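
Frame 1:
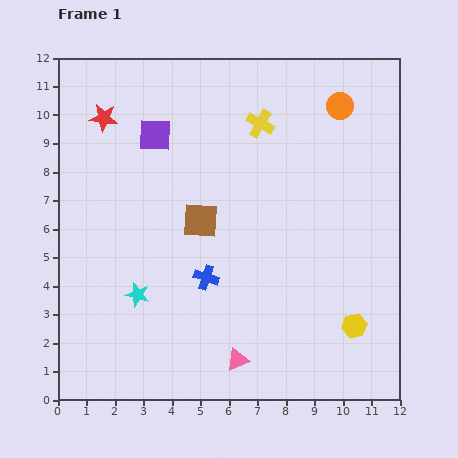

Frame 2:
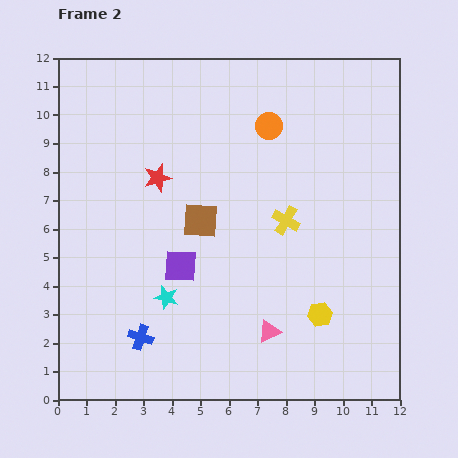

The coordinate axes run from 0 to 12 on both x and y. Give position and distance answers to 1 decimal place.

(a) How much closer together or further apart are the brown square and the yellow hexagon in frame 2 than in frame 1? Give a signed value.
-1.2

Distance in frame 1: 6.5. Distance in frame 2: 5.3.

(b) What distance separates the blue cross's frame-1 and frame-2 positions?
3.1

The blue cross moved from (5.2, 4.3) to (2.9, 2.2), a distance of √(2.3² + 2.1²) ≈ 3.1.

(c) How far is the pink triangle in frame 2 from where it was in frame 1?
1.5

The pink triangle moved from (6.3, 1.4) to (7.4, 2.4), a distance of √(1.1² + 1.0²) ≈ 1.5.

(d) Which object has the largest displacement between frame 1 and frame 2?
the purple square

(moved 4.7; next 3.5)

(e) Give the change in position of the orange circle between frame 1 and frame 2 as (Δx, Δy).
(-2.5, -0.7)

The orange circle was at (9.9, 10.3) in frame 1 and (7.4, 9.6) in frame 2.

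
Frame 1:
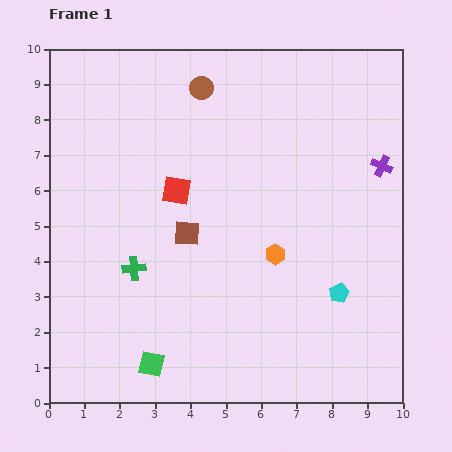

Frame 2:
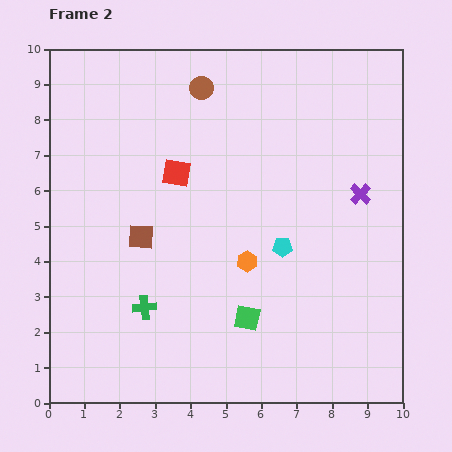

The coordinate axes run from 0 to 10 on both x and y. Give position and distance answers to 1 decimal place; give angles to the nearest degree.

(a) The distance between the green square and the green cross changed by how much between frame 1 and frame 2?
+0.2

Distance in frame 1: 2.7. Distance in frame 2: 2.9.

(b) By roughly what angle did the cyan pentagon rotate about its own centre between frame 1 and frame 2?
24° clockwise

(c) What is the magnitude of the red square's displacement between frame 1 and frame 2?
0.5

The red square moved from (3.6, 6.0) to (3.6, 6.5), a distance of √(0.0² + 0.5²) ≈ 0.5.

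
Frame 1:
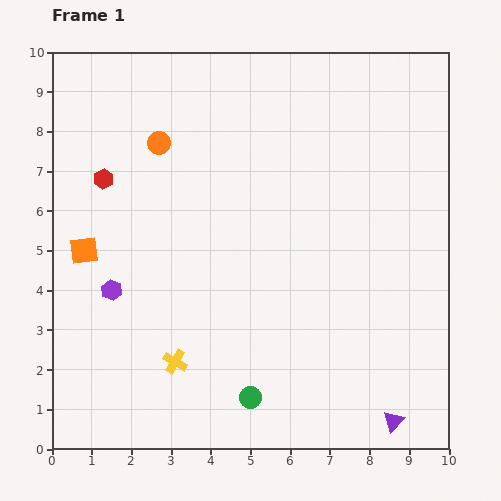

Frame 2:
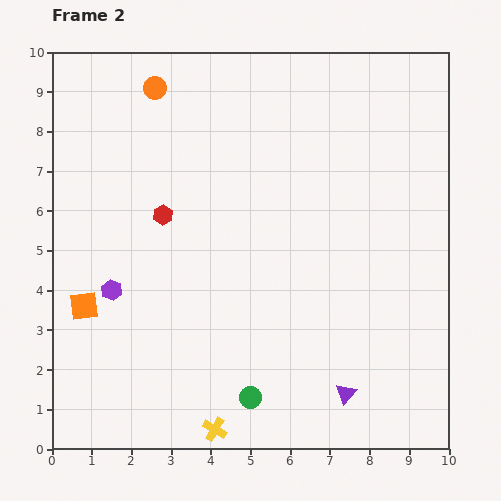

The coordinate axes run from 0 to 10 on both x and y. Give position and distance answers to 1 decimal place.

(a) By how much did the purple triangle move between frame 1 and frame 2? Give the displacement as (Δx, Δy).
(-1.2, 0.7)

The purple triangle was at (8.6, 0.7) in frame 1 and (7.4, 1.4) in frame 2.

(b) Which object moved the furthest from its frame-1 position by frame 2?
the yellow cross

(moved 2.0; next 1.7)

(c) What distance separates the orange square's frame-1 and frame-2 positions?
1.4

The orange square moved from (0.8, 5.0) to (0.8, 3.6), a distance of √(0.0² + 1.4²) ≈ 1.4.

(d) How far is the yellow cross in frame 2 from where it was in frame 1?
2.0

The yellow cross moved from (3.1, 2.2) to (4.1, 0.5), a distance of √(1.0² + 1.7²) ≈ 2.0.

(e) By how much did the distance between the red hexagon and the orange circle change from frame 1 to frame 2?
+1.5

Distance in frame 1: 1.7. Distance in frame 2: 3.2.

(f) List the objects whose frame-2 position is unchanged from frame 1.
the purple hexagon, the green circle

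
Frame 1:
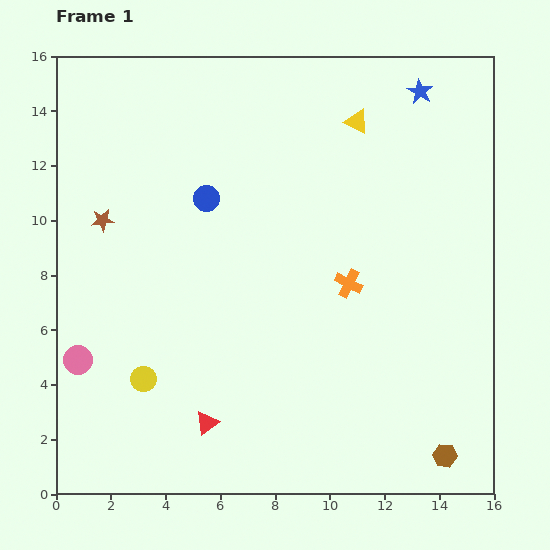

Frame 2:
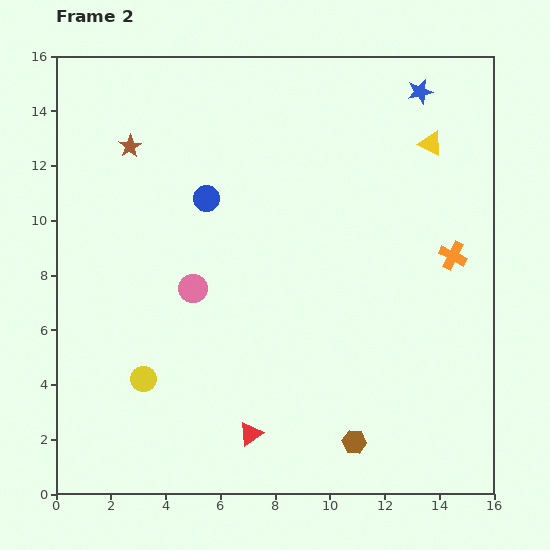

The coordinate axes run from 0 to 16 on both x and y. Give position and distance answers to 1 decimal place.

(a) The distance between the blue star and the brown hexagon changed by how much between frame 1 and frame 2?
-0.3

Distance in frame 1: 13.3. Distance in frame 2: 13.0.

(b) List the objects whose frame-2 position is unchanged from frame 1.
the blue star, the blue circle, the yellow circle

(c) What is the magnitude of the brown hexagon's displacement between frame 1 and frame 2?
3.3

The brown hexagon moved from (14.2, 1.4) to (10.9, 1.9), a distance of √(3.3² + 0.5²) ≈ 3.3.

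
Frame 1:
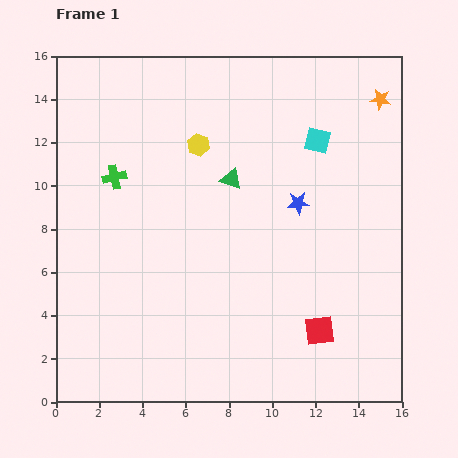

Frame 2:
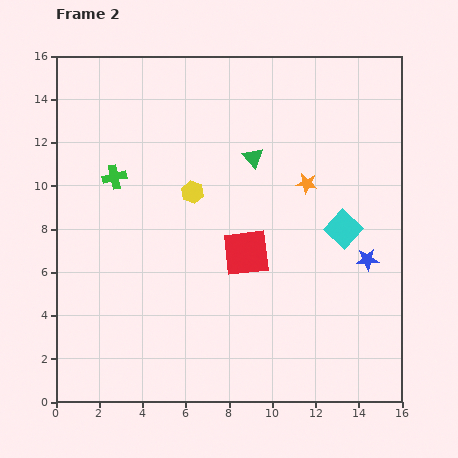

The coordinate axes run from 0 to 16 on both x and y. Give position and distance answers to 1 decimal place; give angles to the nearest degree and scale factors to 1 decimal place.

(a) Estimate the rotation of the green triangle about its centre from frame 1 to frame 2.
30° clockwise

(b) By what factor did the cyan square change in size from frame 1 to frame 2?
1.3×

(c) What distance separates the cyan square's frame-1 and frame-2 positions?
4.3

The cyan square moved from (12.1, 12.1) to (13.3, 8.0), a distance of √(1.2² + 4.1²) ≈ 4.3.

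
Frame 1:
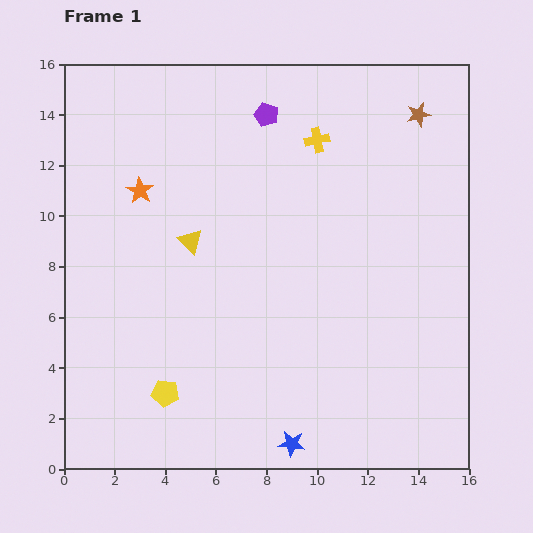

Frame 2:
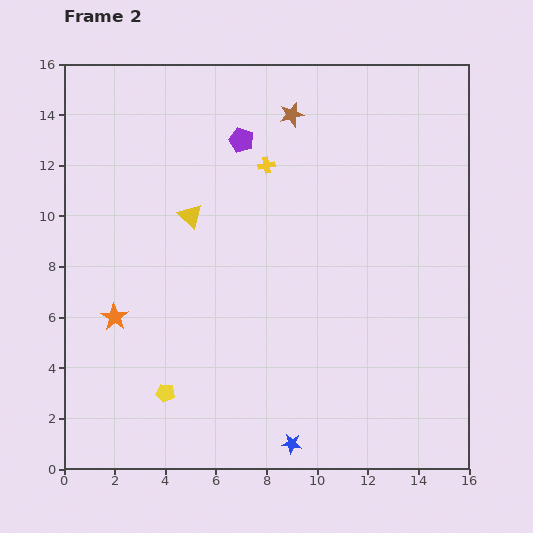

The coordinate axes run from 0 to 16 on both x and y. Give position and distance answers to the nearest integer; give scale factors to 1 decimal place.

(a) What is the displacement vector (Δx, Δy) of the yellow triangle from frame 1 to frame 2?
(0, 1)

The yellow triangle was at (5, 9) in frame 1 and (5, 10) in frame 2.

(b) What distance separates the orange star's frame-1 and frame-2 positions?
5

The orange star moved from (3, 11) to (2, 6), a distance of √(1² + 5²) ≈ 5.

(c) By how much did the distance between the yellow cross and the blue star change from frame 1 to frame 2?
-1

Distance in frame 1: 12. Distance in frame 2: 11.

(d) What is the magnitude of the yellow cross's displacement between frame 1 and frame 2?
2

The yellow cross moved from (10, 13) to (8, 12), a distance of √(2² + 1²) ≈ 2.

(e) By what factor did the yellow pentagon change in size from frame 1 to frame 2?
0.7×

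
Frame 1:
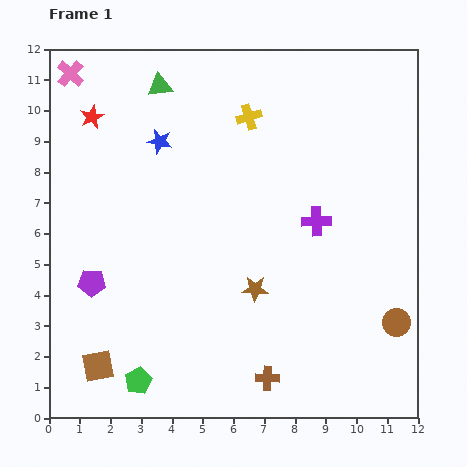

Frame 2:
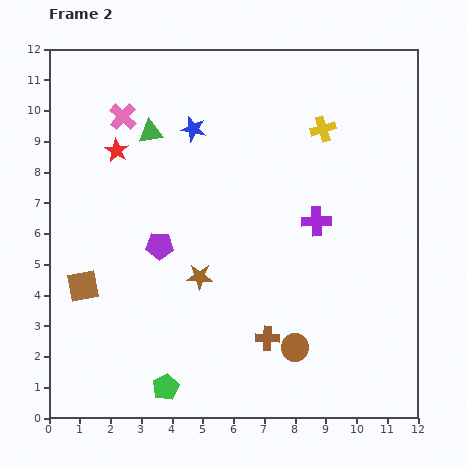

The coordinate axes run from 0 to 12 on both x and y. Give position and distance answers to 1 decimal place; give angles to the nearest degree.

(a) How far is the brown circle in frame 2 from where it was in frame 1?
3.4

The brown circle moved from (11.3, 3.1) to (8.0, 2.3), a distance of √(3.3² + 0.8²) ≈ 3.4.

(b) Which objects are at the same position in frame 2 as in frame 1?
the purple cross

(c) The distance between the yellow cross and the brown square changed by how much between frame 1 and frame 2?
-0.2

Distance in frame 1: 9.5. Distance in frame 2: 9.3.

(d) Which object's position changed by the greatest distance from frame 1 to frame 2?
the brown circle

(moved 3.4; next 2.6)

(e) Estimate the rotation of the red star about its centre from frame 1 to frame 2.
16° counter-clockwise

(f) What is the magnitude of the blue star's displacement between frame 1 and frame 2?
1.2

The blue star moved from (3.6, 9.0) to (4.7, 9.4), a distance of √(1.1² + 0.4²) ≈ 1.2.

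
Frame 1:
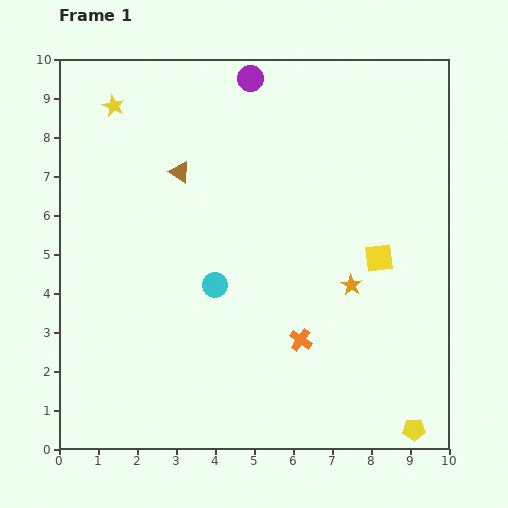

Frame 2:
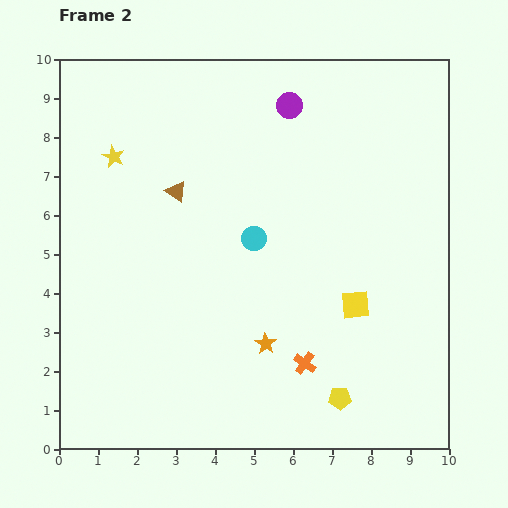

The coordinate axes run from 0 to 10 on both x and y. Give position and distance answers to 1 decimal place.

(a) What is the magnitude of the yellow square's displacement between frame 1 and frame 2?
1.3

The yellow square moved from (8.2, 4.9) to (7.6, 3.7), a distance of √(0.6² + 1.2²) ≈ 1.3.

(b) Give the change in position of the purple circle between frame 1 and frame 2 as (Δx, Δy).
(1.0, -0.7)

The purple circle was at (4.9, 9.5) in frame 1 and (5.9, 8.8) in frame 2.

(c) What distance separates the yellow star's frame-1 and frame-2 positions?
1.3

The yellow star moved from (1.4, 8.8) to (1.4, 7.5), a distance of √(0.0² + 1.3²) ≈ 1.3.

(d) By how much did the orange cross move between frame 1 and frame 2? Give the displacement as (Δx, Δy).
(0.1, -0.6)

The orange cross was at (6.2, 2.8) in frame 1 and (6.3, 2.2) in frame 2.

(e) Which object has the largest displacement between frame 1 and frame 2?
the orange star

(moved 2.7; next 2.1)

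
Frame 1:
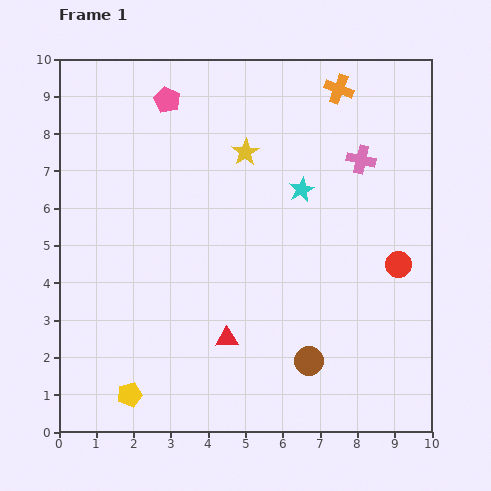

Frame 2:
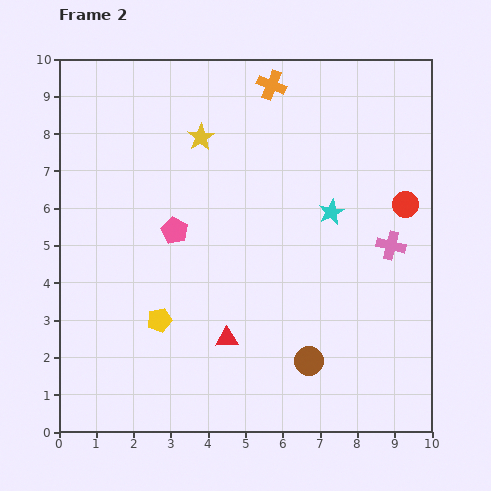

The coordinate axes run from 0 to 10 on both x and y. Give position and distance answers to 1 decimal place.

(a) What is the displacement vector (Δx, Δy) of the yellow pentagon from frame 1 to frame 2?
(0.8, 2.0)

The yellow pentagon was at (1.9, 1.0) in frame 1 and (2.7, 3.0) in frame 2.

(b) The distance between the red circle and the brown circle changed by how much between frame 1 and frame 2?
+1.4

Distance in frame 1: 3.5. Distance in frame 2: 4.9.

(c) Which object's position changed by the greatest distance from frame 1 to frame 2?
the pink pentagon

(moved 3.5; next 2.4)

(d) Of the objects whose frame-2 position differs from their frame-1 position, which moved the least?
the cyan star

(moved 1.0)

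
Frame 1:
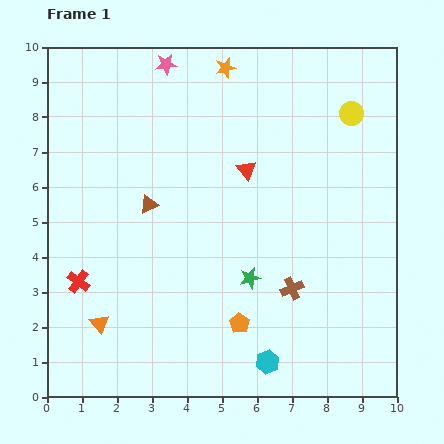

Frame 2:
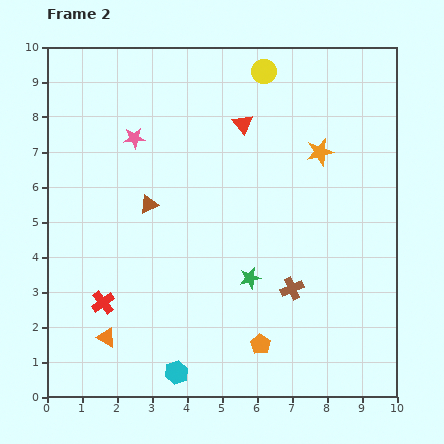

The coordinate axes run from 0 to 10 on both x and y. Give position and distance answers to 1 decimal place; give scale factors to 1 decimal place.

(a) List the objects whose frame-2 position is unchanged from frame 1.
the brown triangle, the brown cross, the green star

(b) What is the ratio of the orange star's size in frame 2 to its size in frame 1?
1.3×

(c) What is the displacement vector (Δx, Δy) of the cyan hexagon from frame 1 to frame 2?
(-2.6, -0.3)

The cyan hexagon was at (6.3, 1.0) in frame 1 and (3.7, 0.7) in frame 2.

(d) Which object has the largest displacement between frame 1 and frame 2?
the orange star

(moved 3.6; next 2.8)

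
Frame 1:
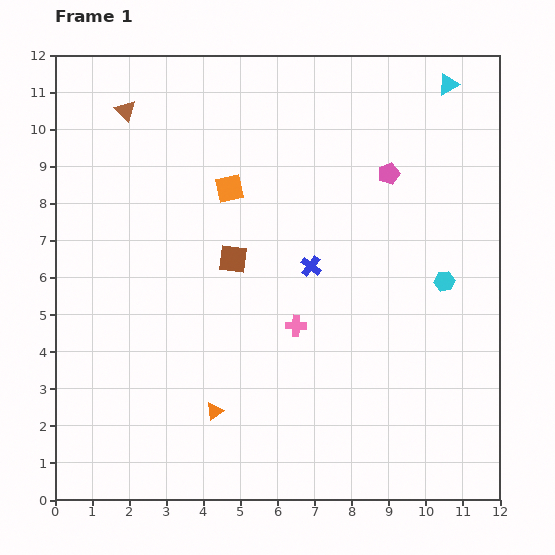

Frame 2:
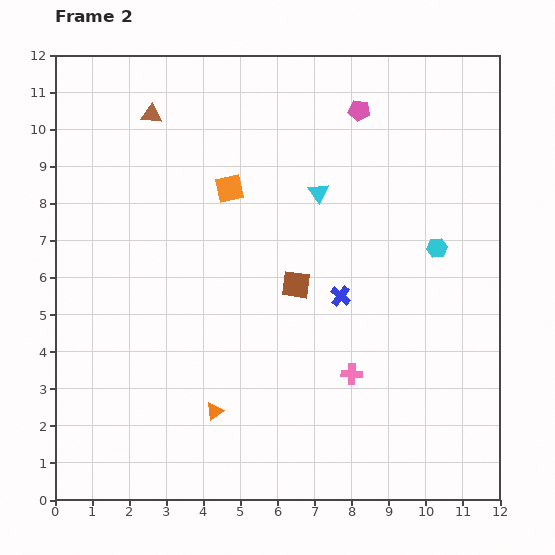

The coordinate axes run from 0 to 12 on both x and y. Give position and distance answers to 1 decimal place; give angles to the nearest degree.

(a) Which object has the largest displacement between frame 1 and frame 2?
the cyan triangle

(moved 4.5; next 2.0)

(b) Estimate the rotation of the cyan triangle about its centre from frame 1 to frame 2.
37° counter-clockwise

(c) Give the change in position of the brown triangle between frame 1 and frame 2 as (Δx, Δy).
(0.7, -0.1)

The brown triangle was at (1.9, 10.5) in frame 1 and (2.6, 10.4) in frame 2.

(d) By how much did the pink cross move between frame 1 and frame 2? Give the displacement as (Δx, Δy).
(1.5, -1.3)

The pink cross was at (6.5, 4.7) in frame 1 and (8.0, 3.4) in frame 2.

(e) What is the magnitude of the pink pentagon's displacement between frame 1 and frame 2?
1.9

The pink pentagon moved from (9.0, 8.8) to (8.2, 10.5), a distance of √(0.8² + 1.7²) ≈ 1.9.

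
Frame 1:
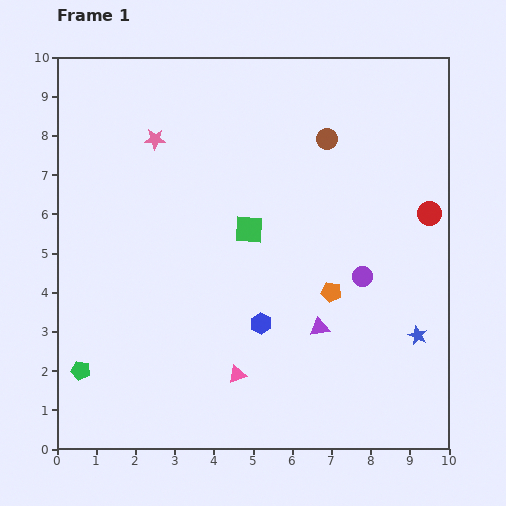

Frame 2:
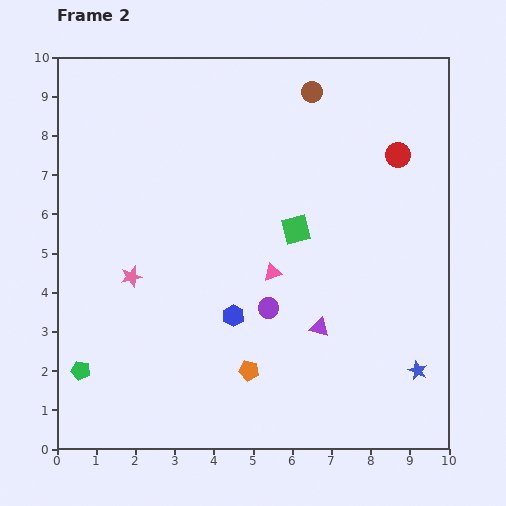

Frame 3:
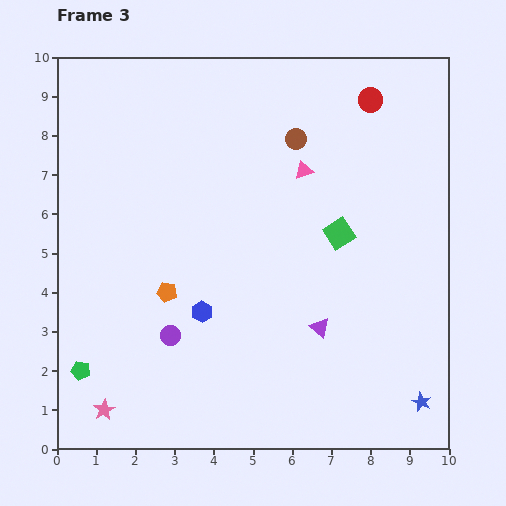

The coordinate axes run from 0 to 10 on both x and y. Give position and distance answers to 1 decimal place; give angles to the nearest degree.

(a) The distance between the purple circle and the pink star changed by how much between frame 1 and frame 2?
-2.8

Distance in frame 1: 6.4. Distance in frame 2: 3.6.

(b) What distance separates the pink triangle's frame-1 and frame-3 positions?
5.5

The pink triangle moved from (4.6, 1.9) to (6.3, 7.1), a distance of √(1.7² + 5.2²) ≈ 5.5.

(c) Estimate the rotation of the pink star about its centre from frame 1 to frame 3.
30° counter-clockwise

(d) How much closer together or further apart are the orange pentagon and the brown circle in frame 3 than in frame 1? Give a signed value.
+1.2

Distance in frame 1: 3.9. Distance in frame 3: 5.1.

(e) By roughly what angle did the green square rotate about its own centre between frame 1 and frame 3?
36° counter-clockwise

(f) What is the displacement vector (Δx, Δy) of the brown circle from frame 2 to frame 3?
(-0.4, -1.2)

The brown circle was at (6.5, 9.1) in frame 2 and (6.1, 7.9) in frame 3.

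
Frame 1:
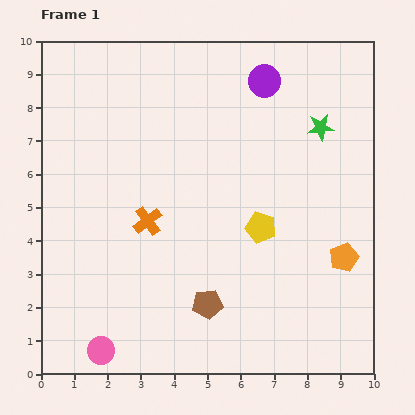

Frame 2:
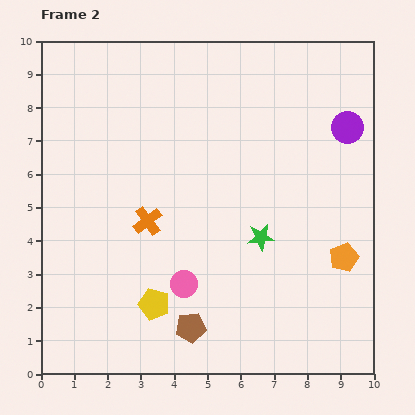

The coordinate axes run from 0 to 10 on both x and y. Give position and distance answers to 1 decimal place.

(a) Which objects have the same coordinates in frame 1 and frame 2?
the orange cross, the orange pentagon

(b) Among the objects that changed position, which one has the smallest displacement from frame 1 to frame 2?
the brown pentagon

(moved 0.9)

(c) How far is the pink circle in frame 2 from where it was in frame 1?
3.2

The pink circle moved from (1.8, 0.7) to (4.3, 2.7), a distance of √(2.5² + 2.0²) ≈ 3.2.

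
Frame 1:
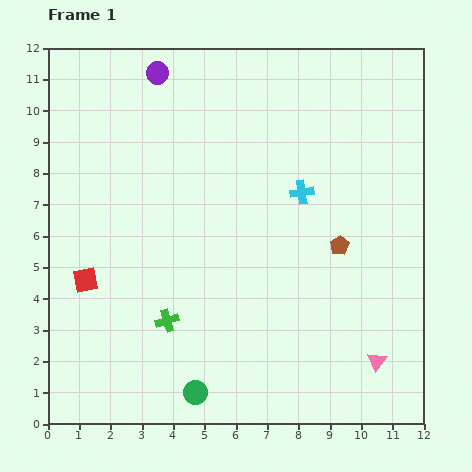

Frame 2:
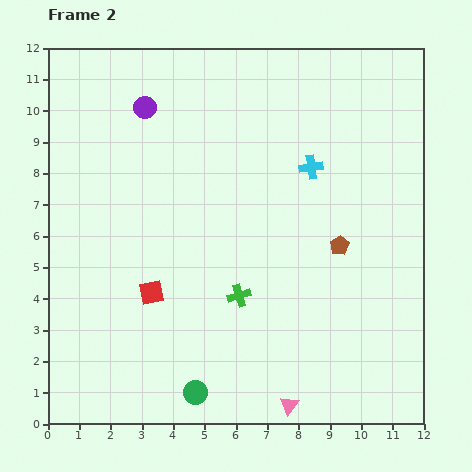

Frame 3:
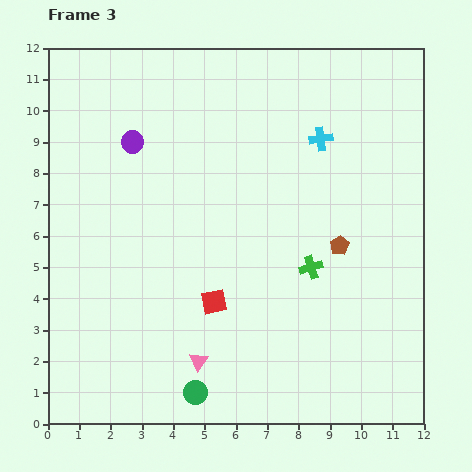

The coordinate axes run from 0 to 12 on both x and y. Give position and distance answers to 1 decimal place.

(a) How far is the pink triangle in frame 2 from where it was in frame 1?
3.1

The pink triangle moved from (10.5, 2.0) to (7.7, 0.6), a distance of √(2.8² + 1.4²) ≈ 3.1.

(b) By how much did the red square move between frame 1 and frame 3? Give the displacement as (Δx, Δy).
(4.1, -0.7)

The red square was at (1.2, 4.6) in frame 1 and (5.3, 3.9) in frame 3.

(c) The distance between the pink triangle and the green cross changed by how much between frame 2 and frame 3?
+0.9

Distance in frame 2: 3.8. Distance in frame 3: 4.7.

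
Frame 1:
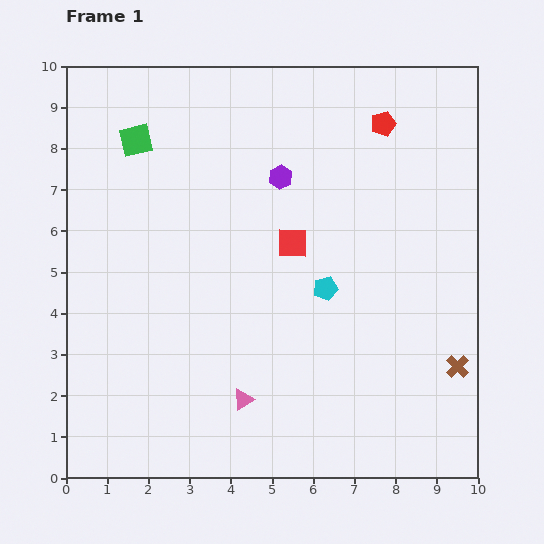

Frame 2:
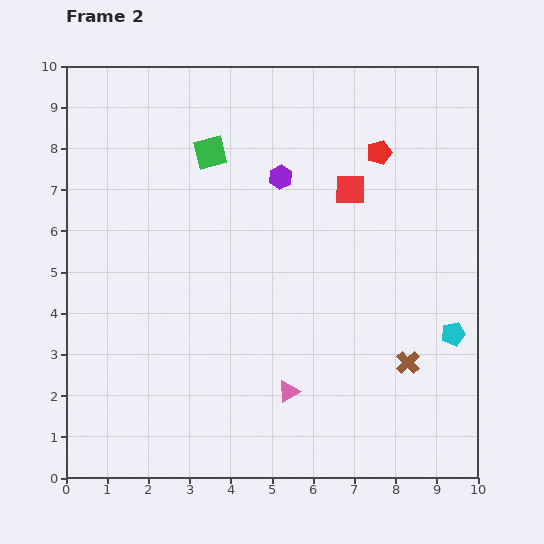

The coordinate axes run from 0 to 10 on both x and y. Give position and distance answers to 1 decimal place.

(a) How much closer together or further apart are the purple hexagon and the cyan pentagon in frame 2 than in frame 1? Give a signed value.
+2.8

Distance in frame 1: 2.9. Distance in frame 2: 5.7.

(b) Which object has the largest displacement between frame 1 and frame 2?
the cyan pentagon

(moved 3.3; next 1.9)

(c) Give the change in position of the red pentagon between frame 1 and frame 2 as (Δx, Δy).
(-0.1, -0.7)

The red pentagon was at (7.7, 8.6) in frame 1 and (7.6, 7.9) in frame 2.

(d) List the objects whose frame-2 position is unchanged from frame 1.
the purple hexagon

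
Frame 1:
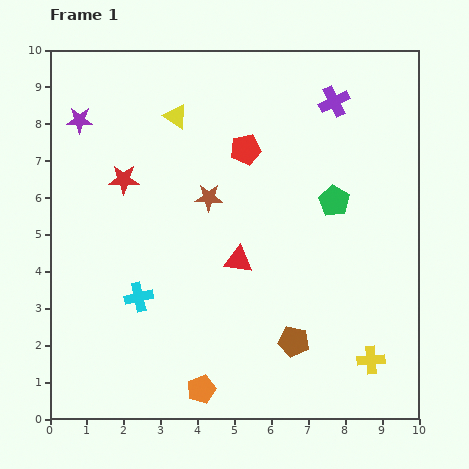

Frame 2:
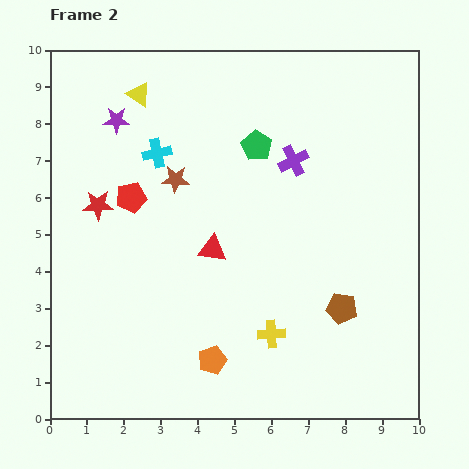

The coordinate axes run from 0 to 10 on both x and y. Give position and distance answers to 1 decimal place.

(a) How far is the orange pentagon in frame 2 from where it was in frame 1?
0.9

The orange pentagon moved from (4.1, 0.8) to (4.4, 1.6), a distance of √(0.3² + 0.8²) ≈ 0.9.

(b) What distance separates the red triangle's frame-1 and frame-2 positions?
0.8

The red triangle moved from (5.1, 4.3) to (4.4, 4.6), a distance of √(0.7² + 0.3²) ≈ 0.8.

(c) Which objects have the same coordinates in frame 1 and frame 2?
none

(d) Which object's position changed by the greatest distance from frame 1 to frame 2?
the cyan cross

(moved 3.9; next 3.4)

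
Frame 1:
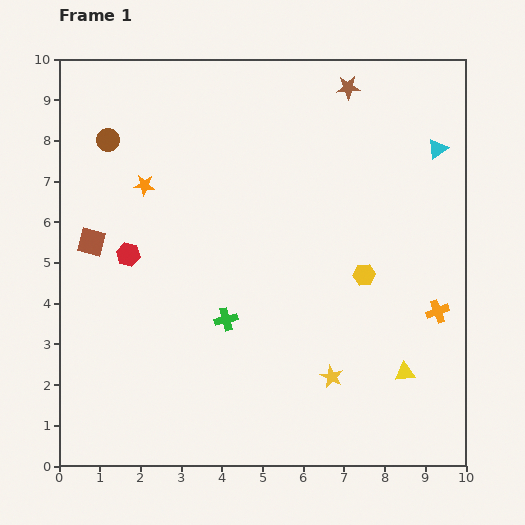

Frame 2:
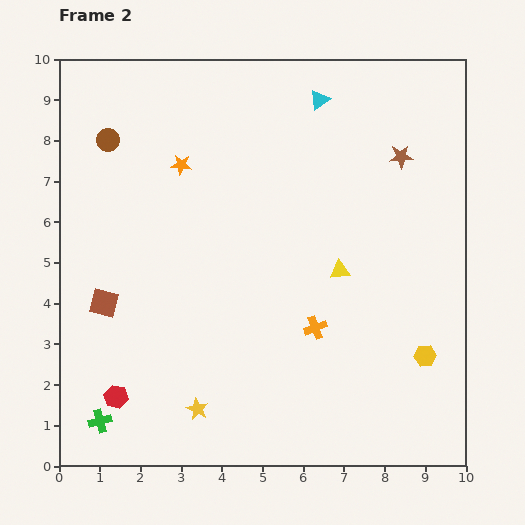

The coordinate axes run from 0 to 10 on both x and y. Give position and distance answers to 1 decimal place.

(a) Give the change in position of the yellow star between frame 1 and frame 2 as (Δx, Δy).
(-3.3, -0.8)

The yellow star was at (6.7, 2.2) in frame 1 and (3.4, 1.4) in frame 2.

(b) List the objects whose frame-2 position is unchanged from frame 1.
the brown circle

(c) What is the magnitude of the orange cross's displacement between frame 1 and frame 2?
3.0

The orange cross moved from (9.3, 3.8) to (6.3, 3.4), a distance of √(3.0² + 0.4²) ≈ 3.0.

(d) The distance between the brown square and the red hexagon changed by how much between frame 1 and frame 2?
+1.4

Distance in frame 1: 0.9. Distance in frame 2: 2.3.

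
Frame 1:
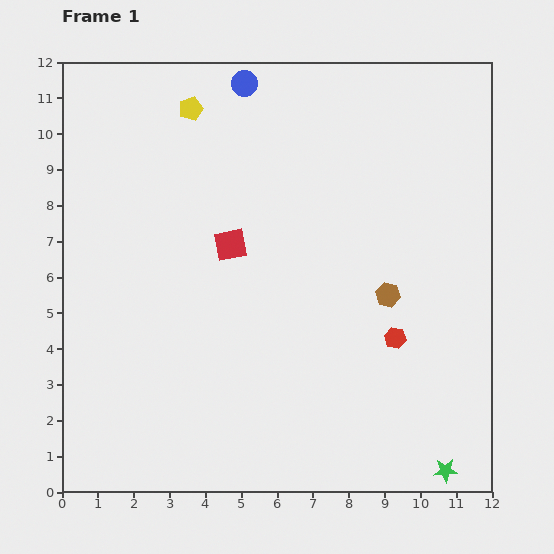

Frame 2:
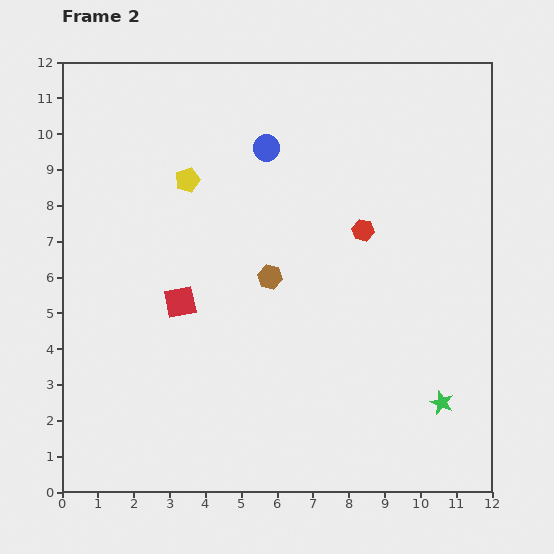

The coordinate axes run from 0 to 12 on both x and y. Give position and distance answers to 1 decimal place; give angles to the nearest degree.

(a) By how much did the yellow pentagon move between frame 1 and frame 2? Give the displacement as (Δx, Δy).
(-0.1, -2.0)

The yellow pentagon was at (3.6, 10.7) in frame 1 and (3.5, 8.7) in frame 2.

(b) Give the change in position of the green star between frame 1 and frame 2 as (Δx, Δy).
(-0.1, 1.9)

The green star was at (10.7, 0.6) in frame 1 and (10.6, 2.5) in frame 2.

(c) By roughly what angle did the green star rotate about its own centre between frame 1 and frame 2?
26° clockwise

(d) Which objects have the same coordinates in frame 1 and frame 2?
none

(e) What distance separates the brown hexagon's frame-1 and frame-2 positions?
3.3

The brown hexagon moved from (9.1, 5.5) to (5.8, 6.0), a distance of √(3.3² + 0.5²) ≈ 3.3.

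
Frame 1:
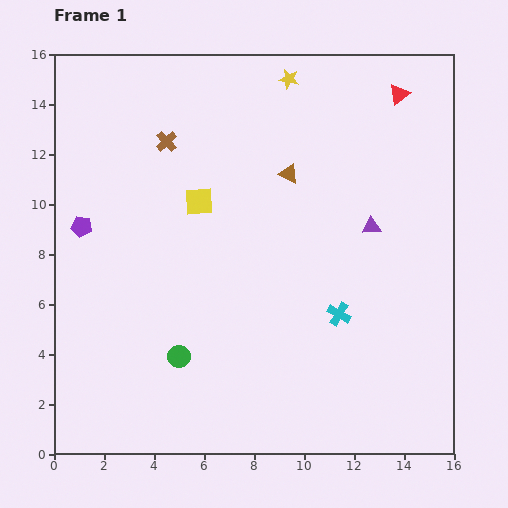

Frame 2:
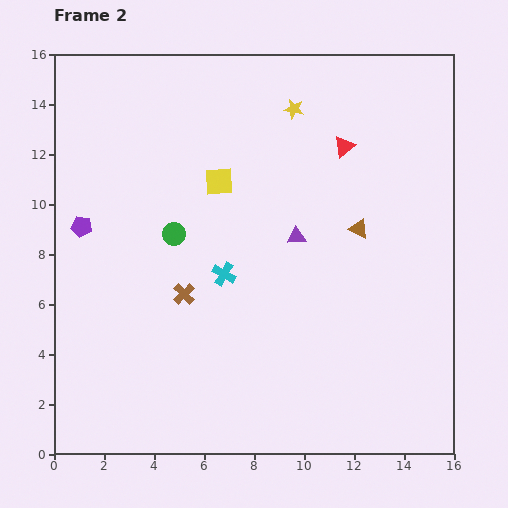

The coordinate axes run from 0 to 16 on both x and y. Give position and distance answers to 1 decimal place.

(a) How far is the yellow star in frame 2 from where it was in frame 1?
1.2

The yellow star moved from (9.4, 15.0) to (9.6, 13.8), a distance of √(0.2² + 1.2²) ≈ 1.2.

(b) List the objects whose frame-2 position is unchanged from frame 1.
the purple pentagon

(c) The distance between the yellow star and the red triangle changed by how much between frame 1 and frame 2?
-1.9

Distance in frame 1: 4.4. Distance in frame 2: 2.5.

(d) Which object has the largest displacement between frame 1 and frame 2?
the brown cross

(moved 6.1; next 4.9)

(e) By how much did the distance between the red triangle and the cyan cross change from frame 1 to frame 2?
-2.1

Distance in frame 1: 9.1. Distance in frame 2: 7.0.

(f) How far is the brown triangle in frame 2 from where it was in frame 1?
3.6

The brown triangle moved from (9.4, 11.2) to (12.2, 9.0), a distance of √(2.8² + 2.2²) ≈ 3.6.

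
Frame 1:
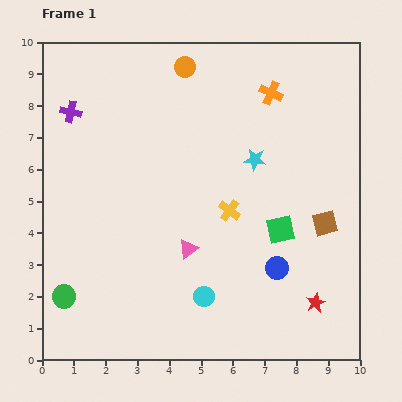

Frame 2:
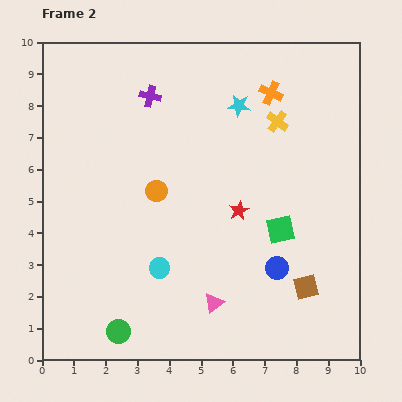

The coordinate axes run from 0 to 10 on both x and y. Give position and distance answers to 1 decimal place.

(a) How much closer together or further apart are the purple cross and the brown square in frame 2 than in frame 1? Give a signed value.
-1.0

Distance in frame 1: 8.7. Distance in frame 2: 7.7.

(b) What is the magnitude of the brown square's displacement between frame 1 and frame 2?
2.1

The brown square moved from (8.9, 4.3) to (8.3, 2.3), a distance of √(0.6² + 2.0²) ≈ 2.1.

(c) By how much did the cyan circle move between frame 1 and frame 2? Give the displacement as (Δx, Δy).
(-1.4, 0.9)

The cyan circle was at (5.1, 2.0) in frame 1 and (3.7, 2.9) in frame 2.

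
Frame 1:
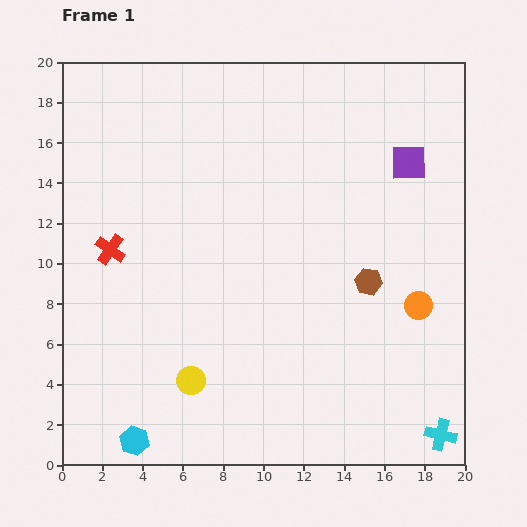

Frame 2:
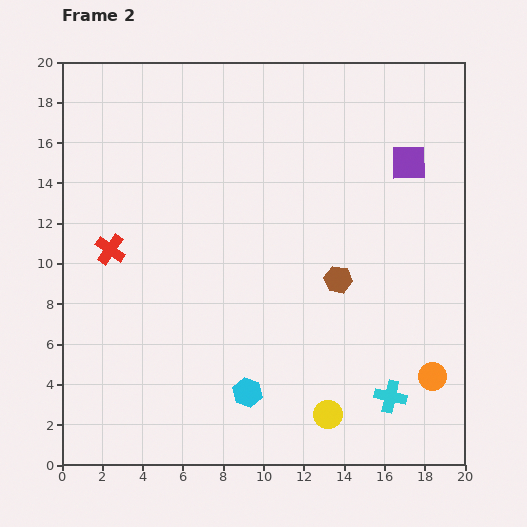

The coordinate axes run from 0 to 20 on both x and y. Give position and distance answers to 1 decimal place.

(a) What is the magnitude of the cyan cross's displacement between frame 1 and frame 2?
3.1

The cyan cross moved from (18.8, 1.5) to (16.3, 3.4), a distance of √(2.5² + 1.9²) ≈ 3.1.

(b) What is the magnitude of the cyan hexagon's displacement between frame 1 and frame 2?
6.1

The cyan hexagon moved from (3.6, 1.2) to (9.2, 3.6), a distance of √(5.6² + 2.4²) ≈ 6.1.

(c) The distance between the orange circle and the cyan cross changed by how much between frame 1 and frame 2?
-4.2

Distance in frame 1: 6.5. Distance in frame 2: 2.3.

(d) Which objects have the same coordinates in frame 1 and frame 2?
the purple square, the red cross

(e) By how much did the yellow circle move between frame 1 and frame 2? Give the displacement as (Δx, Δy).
(6.8, -1.7)

The yellow circle was at (6.4, 4.2) in frame 1 and (13.2, 2.5) in frame 2.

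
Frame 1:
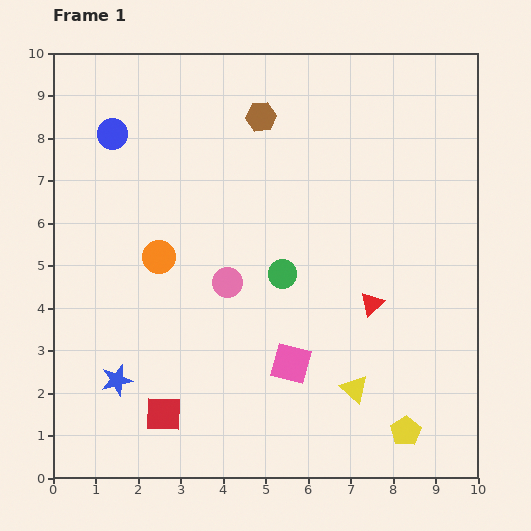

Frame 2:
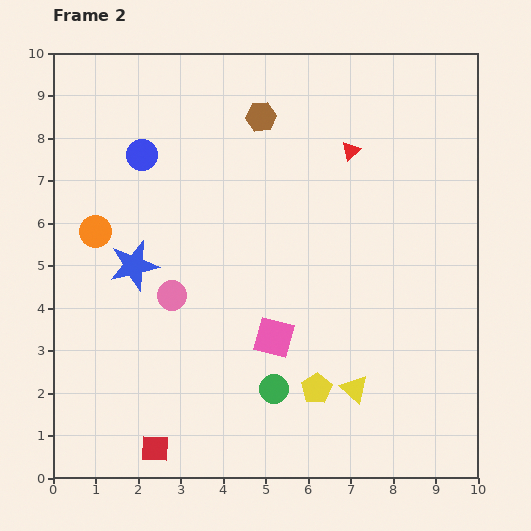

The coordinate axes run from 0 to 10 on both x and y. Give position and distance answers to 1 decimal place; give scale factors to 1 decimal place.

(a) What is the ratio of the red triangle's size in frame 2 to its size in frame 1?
0.8×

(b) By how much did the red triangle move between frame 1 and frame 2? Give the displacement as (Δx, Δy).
(-0.5, 3.6)

The red triangle was at (7.5, 4.1) in frame 1 and (7.0, 7.7) in frame 2.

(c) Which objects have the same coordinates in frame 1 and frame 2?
the brown hexagon, the yellow triangle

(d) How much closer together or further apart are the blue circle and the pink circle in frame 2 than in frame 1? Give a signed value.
-1.0

Distance in frame 1: 4.4. Distance in frame 2: 3.4.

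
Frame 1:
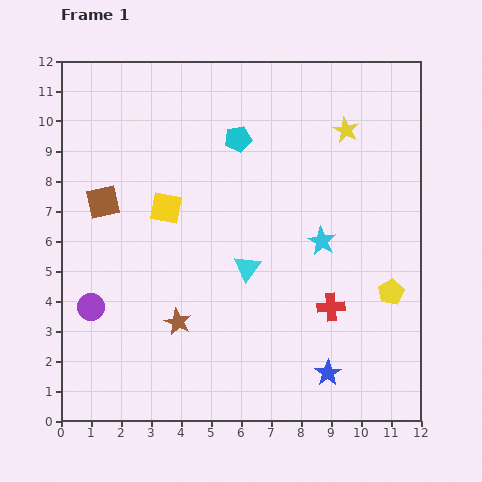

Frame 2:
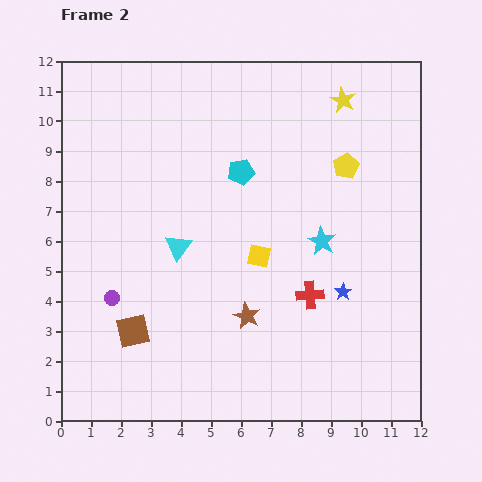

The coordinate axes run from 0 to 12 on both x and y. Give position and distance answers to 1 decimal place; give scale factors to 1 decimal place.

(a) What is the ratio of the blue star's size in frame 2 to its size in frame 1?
0.7×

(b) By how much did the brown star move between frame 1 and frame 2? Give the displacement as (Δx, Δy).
(2.3, 0.2)

The brown star was at (3.9, 3.3) in frame 1 and (6.2, 3.5) in frame 2.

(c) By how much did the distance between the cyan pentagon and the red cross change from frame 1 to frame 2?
-1.7

Distance in frame 1: 6.4. Distance in frame 2: 4.7.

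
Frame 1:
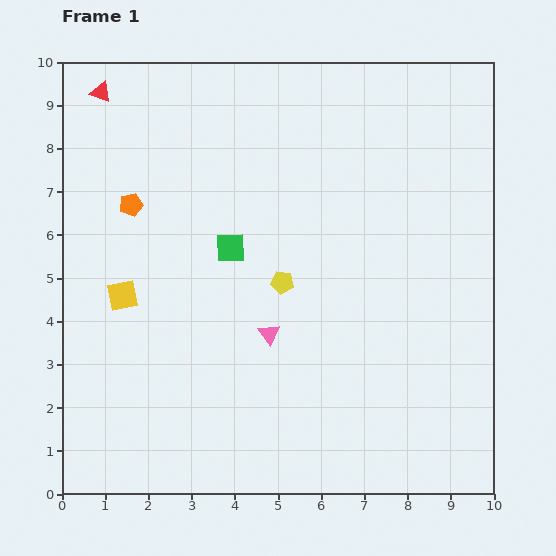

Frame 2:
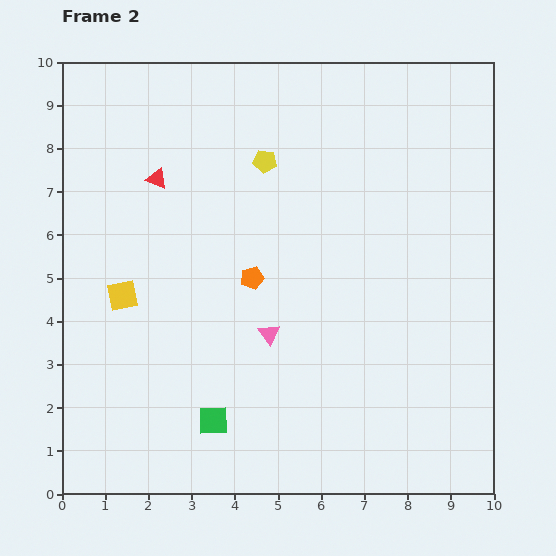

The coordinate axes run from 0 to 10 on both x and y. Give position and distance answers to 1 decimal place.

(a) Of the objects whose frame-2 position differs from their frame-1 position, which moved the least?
the red triangle

(moved 2.4)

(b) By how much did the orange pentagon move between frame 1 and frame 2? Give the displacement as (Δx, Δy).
(2.8, -1.7)

The orange pentagon was at (1.6, 6.7) in frame 1 and (4.4, 5.0) in frame 2.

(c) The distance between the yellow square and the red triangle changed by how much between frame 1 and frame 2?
-1.9

Distance in frame 1: 4.7. Distance in frame 2: 2.8.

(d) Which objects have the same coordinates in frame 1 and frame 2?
the pink triangle, the yellow square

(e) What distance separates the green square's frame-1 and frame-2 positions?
4.0

The green square moved from (3.9, 5.7) to (3.5, 1.7), a distance of √(0.4² + 4.0²) ≈ 4.0.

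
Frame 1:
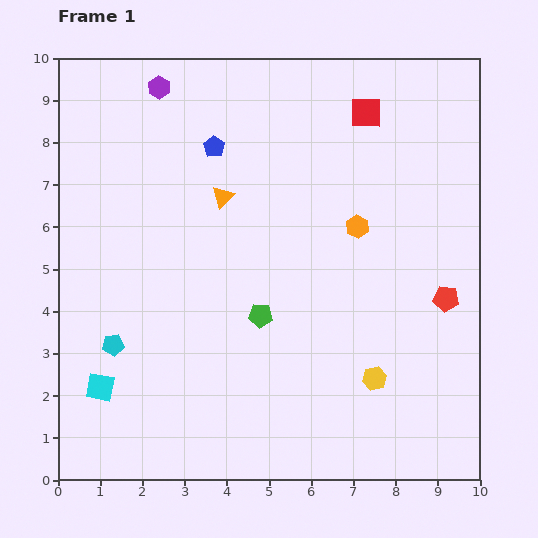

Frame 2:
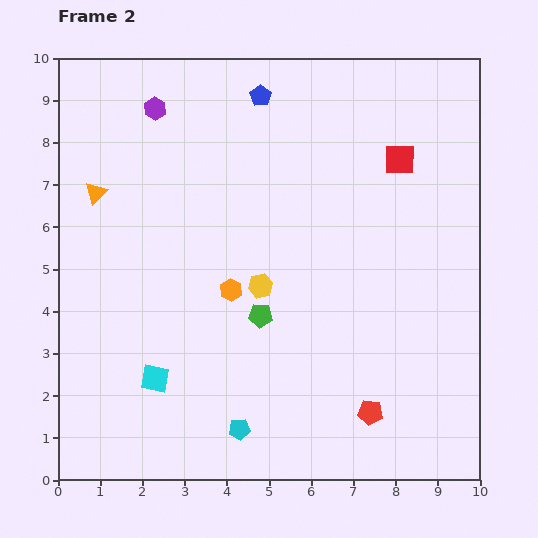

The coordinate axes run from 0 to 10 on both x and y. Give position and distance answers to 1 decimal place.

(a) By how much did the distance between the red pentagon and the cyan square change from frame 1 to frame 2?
-3.3

Distance in frame 1: 8.5. Distance in frame 2: 5.2.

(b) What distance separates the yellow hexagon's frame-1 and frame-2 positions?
3.5

The yellow hexagon moved from (7.5, 2.4) to (4.8, 4.6), a distance of √(2.7² + 2.2²) ≈ 3.5.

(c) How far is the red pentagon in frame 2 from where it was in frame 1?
3.2

The red pentagon moved from (9.2, 4.3) to (7.4, 1.6), a distance of √(1.8² + 2.7²) ≈ 3.2.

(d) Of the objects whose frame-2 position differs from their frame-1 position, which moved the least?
the purple hexagon

(moved 0.5)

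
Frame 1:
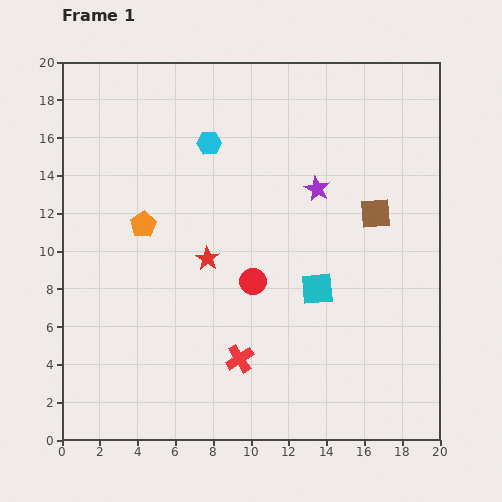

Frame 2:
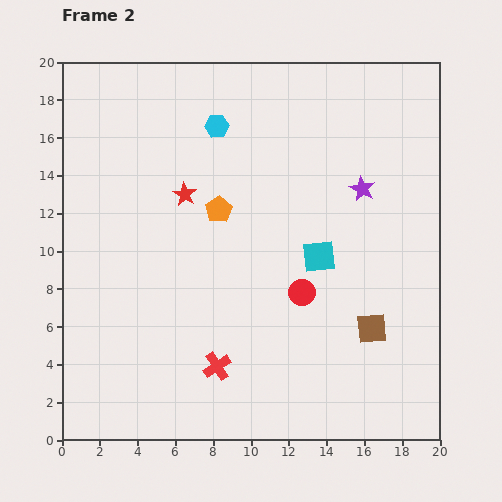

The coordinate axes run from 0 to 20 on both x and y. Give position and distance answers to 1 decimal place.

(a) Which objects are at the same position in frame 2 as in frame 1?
none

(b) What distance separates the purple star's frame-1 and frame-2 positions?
2.4

The purple star moved from (13.5, 13.3) to (15.9, 13.3), a distance of √(2.4² + 0.0²) ≈ 2.4.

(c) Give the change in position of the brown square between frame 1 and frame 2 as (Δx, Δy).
(-0.2, -6.1)

The brown square was at (16.6, 12.0) in frame 1 and (16.4, 5.9) in frame 2.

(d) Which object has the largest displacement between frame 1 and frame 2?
the brown square

(moved 6.1; next 4.1)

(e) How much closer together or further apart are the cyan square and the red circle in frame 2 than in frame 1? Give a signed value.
-1.3

Distance in frame 1: 3.4. Distance in frame 2: 2.1.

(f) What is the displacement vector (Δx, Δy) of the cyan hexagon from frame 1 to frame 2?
(0.4, 0.9)

The cyan hexagon was at (7.8, 15.7) in frame 1 and (8.2, 16.6) in frame 2.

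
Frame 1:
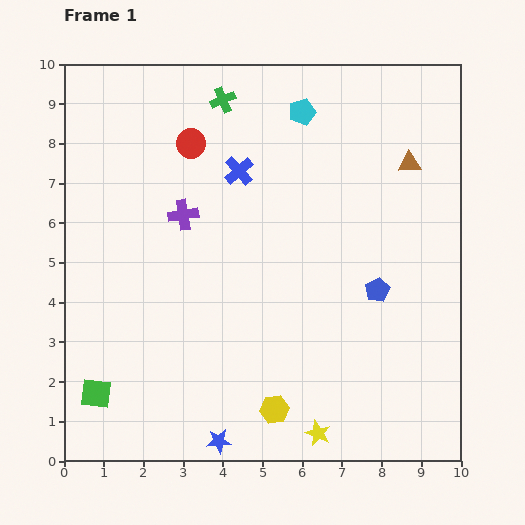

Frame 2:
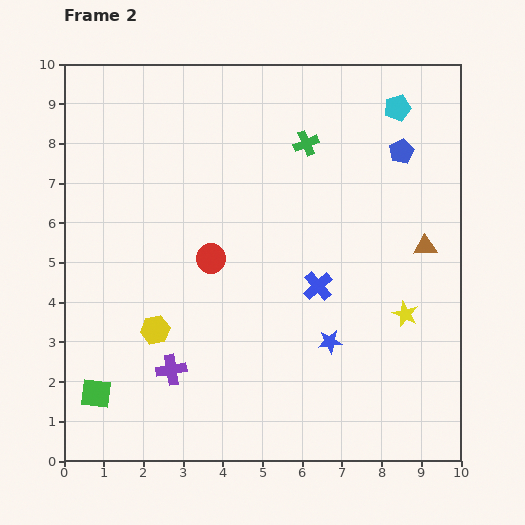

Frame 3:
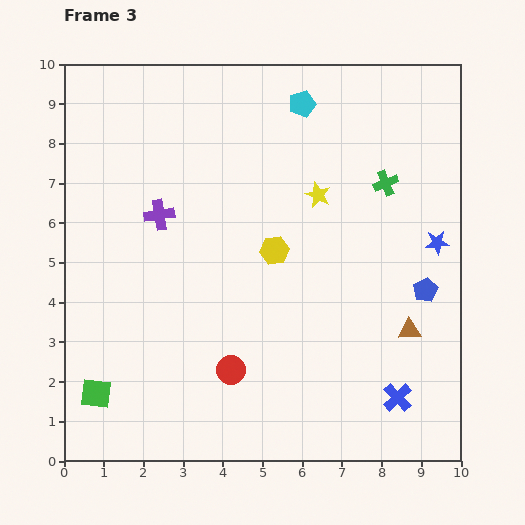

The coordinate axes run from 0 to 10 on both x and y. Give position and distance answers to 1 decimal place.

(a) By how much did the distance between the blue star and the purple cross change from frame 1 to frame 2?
-1.7

Distance in frame 1: 5.8. Distance in frame 2: 4.1.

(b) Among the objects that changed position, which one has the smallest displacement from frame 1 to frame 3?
the cyan pentagon

(moved 0.2)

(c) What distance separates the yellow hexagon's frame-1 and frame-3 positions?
4.0

The yellow hexagon moved from (5.3, 1.3) to (5.3, 5.3), a distance of √(0.0² + 4.0²) ≈ 4.0.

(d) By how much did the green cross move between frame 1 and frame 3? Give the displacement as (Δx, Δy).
(4.1, -2.1)

The green cross was at (4.0, 9.1) in frame 1 and (8.1, 7.0) in frame 3.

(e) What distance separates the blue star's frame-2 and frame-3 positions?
3.7

The blue star moved from (6.7, 3.0) to (9.4, 5.5), a distance of √(2.7² + 2.5²) ≈ 3.7.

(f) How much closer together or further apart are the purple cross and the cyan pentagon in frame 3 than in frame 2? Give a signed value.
-4.1

Distance in frame 2: 8.7. Distance in frame 3: 4.6.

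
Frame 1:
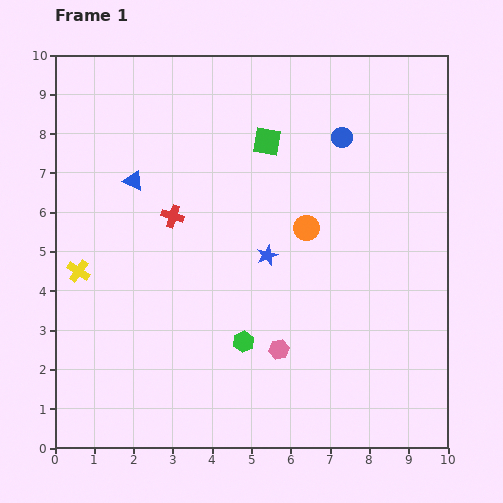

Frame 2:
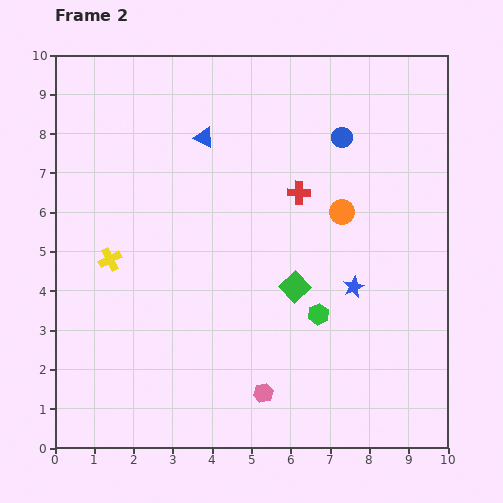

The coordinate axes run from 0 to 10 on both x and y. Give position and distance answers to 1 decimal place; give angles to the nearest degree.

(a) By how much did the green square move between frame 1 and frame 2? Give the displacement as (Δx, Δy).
(0.7, -3.7)

The green square was at (5.4, 7.8) in frame 1 and (6.1, 4.1) in frame 2.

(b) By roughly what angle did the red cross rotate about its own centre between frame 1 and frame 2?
17° counter-clockwise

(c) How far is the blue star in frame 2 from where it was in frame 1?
2.3

The blue star moved from (5.4, 4.9) to (7.6, 4.1), a distance of √(2.2² + 0.8²) ≈ 2.3.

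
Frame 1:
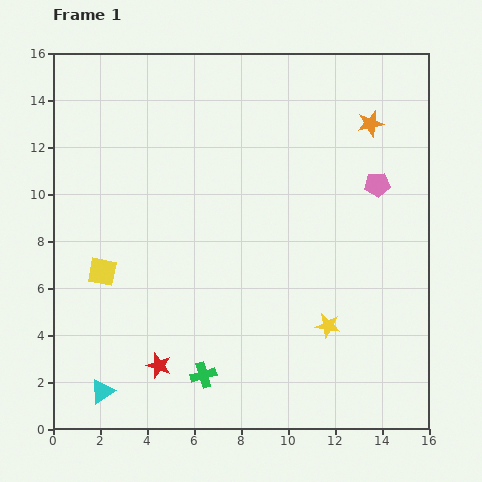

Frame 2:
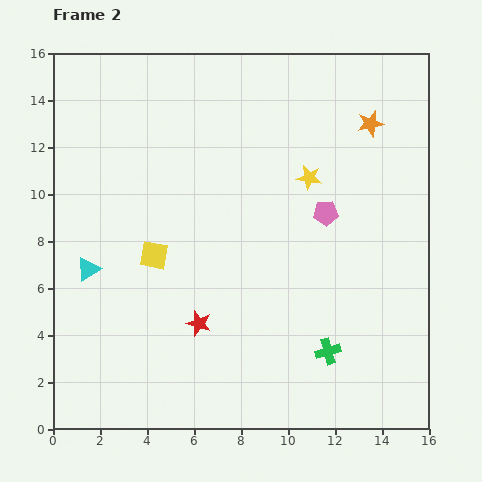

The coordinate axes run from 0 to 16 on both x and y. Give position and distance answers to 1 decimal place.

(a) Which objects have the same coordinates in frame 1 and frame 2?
the orange star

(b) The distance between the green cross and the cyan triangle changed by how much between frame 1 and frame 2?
+6.4

Distance in frame 1: 4.4. Distance in frame 2: 10.8.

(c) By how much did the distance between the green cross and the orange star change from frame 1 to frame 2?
-2.9

Distance in frame 1: 12.8. Distance in frame 2: 9.9.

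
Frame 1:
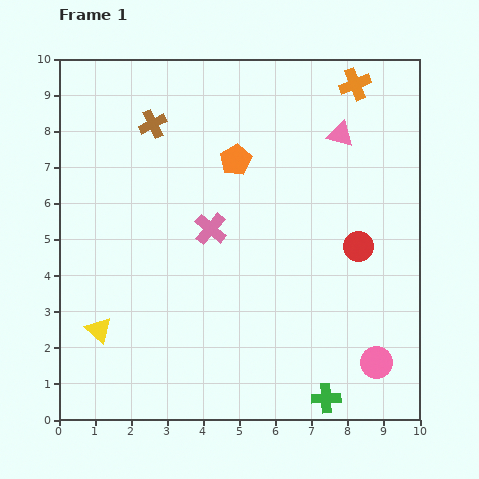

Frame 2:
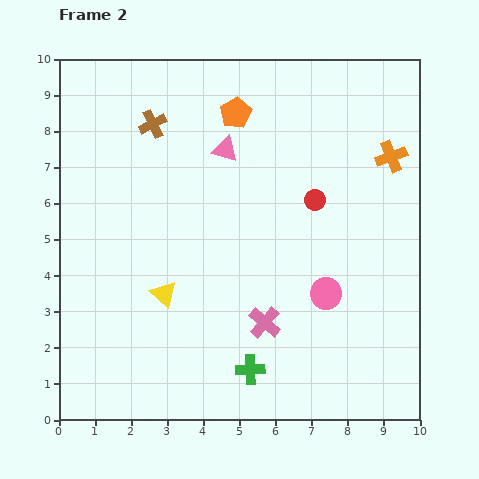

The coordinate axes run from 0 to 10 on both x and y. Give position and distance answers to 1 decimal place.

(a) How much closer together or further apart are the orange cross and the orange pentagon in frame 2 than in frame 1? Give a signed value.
+0.6

Distance in frame 1: 3.9. Distance in frame 2: 4.5.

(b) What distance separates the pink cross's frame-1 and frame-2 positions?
3.0

The pink cross moved from (4.2, 5.3) to (5.7, 2.7), a distance of √(1.5² + 2.6²) ≈ 3.0.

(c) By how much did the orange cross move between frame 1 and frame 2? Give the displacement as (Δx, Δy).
(1.0, -2.0)

The orange cross was at (8.2, 9.3) in frame 1 and (9.2, 7.3) in frame 2.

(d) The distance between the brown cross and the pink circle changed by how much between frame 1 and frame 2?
-2.4

Distance in frame 1: 9.1. Distance in frame 2: 6.7.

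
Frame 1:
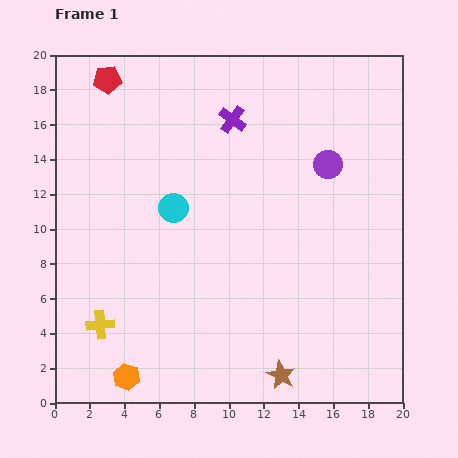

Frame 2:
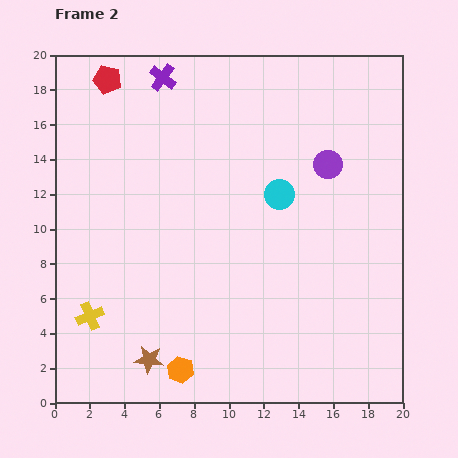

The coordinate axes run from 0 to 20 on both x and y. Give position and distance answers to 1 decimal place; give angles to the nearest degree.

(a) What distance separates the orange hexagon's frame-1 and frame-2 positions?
3.1

The orange hexagon moved from (4.1, 1.5) to (7.2, 1.9), a distance of √(3.1² + 0.4²) ≈ 3.1.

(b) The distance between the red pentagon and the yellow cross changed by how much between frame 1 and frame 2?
-0.5

Distance in frame 1: 14.1. Distance in frame 2: 13.6.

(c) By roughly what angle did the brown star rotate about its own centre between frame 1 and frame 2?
20° counter-clockwise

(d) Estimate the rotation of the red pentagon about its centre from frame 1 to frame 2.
19° clockwise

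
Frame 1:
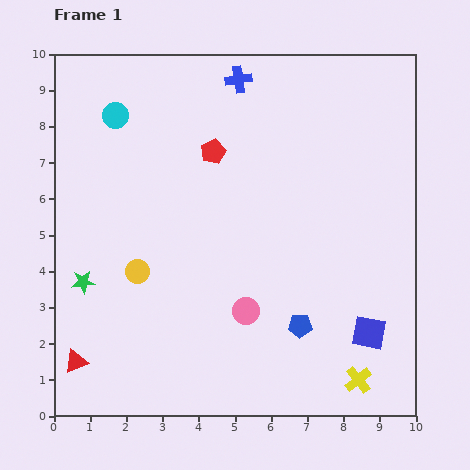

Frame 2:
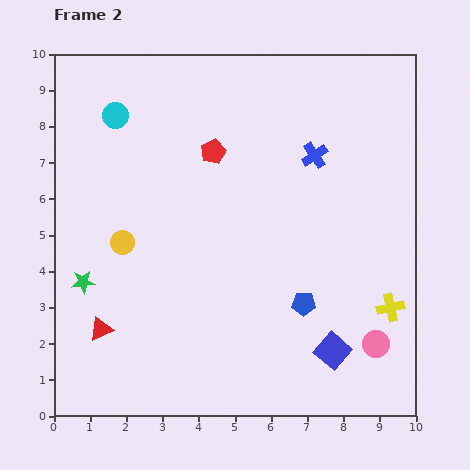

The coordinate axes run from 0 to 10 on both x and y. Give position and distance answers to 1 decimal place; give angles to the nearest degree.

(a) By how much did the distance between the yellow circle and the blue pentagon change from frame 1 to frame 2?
+0.6

Distance in frame 1: 4.7. Distance in frame 2: 5.3.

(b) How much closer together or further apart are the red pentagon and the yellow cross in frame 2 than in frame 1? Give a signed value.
-1.0

Distance in frame 1: 7.5. Distance in frame 2: 6.5.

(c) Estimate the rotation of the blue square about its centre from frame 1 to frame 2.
30° clockwise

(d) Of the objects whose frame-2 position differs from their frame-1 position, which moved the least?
the blue pentagon

(moved 0.6)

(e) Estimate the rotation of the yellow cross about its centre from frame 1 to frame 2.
25° clockwise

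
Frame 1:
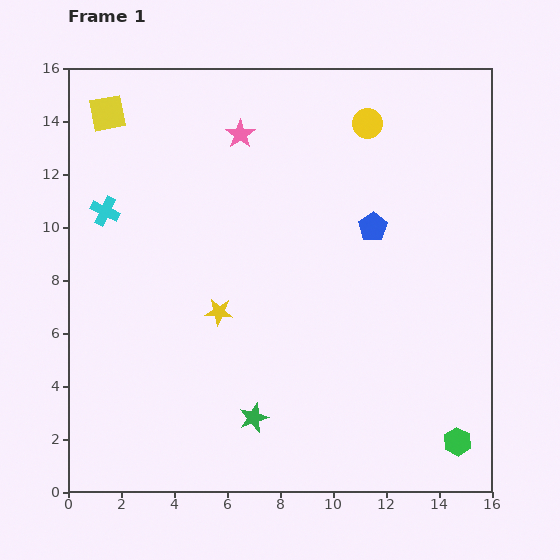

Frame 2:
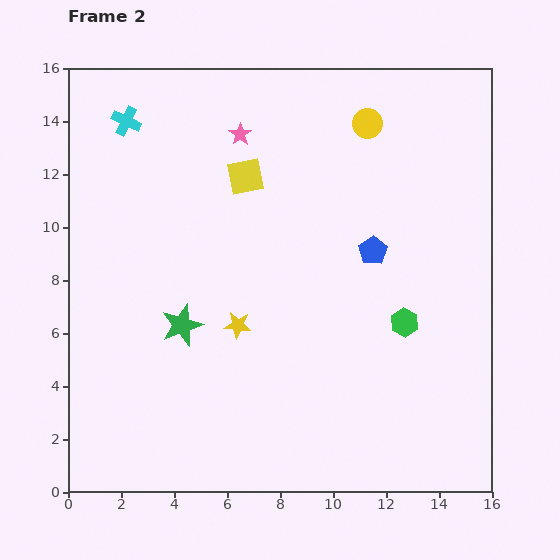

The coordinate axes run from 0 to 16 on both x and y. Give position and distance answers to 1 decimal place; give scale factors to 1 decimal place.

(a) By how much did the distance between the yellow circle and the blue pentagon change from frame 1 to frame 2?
+0.9

Distance in frame 1: 3.9. Distance in frame 2: 4.8.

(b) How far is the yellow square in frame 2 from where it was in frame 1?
5.7

The yellow square moved from (1.5, 14.3) to (6.7, 11.9), a distance of √(5.2² + 2.4²) ≈ 5.7.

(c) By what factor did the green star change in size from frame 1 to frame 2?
1.4×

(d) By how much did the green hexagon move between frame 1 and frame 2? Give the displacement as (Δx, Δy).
(-2.0, 4.5)

The green hexagon was at (14.7, 1.9) in frame 1 and (12.7, 6.4) in frame 2.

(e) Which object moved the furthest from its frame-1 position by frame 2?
the yellow square

(moved 5.7; next 4.9)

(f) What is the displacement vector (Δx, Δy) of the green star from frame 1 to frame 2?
(-2.7, 3.5)

The green star was at (7.0, 2.8) in frame 1 and (4.3, 6.3) in frame 2.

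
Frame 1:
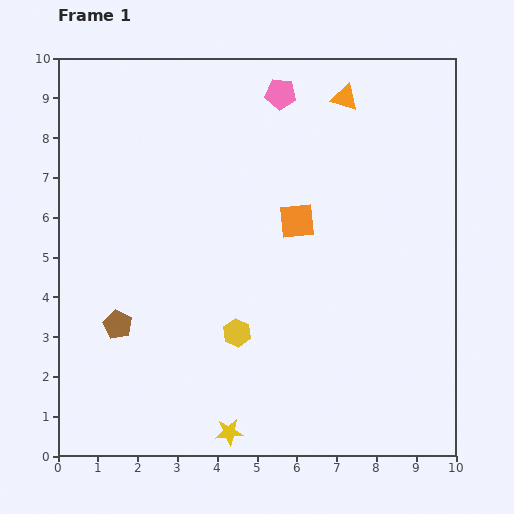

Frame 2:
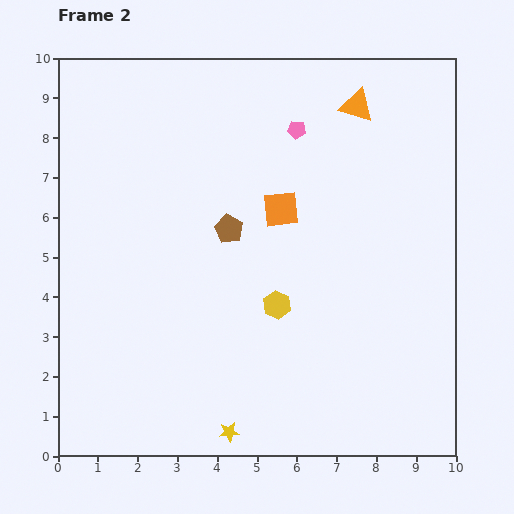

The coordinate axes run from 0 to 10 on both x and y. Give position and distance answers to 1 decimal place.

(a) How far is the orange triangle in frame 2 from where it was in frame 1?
0.4

The orange triangle moved from (7.2, 9.0) to (7.5, 8.8), a distance of √(0.3² + 0.2²) ≈ 0.4.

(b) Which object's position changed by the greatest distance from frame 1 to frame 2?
the brown pentagon

(moved 3.7; next 1.2)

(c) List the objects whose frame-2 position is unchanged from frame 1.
the yellow star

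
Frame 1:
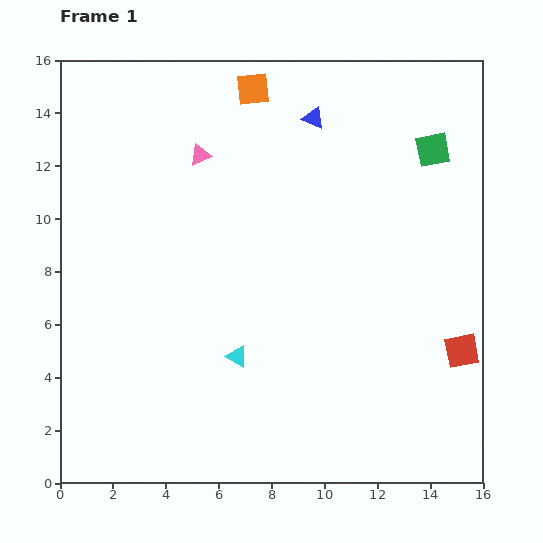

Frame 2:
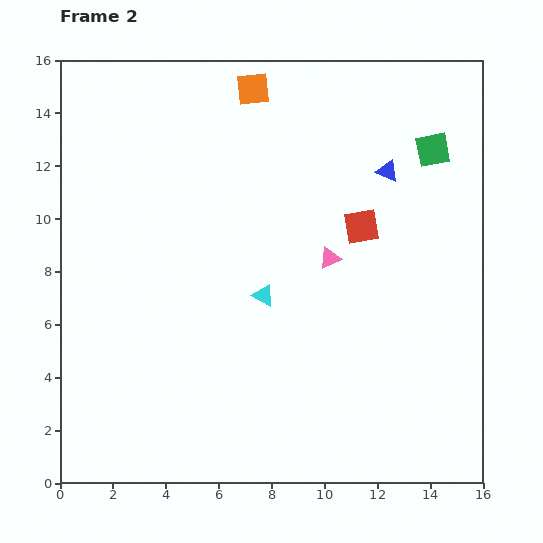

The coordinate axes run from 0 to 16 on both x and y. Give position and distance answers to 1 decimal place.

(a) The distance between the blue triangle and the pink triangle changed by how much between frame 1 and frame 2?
-0.5

Distance in frame 1: 4.5. Distance in frame 2: 4.0.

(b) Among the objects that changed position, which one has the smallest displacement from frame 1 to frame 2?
the cyan triangle

(moved 2.5)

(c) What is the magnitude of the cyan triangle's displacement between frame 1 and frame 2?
2.5

The cyan triangle moved from (6.7, 4.8) to (7.7, 7.1), a distance of √(1.0² + 2.3²) ≈ 2.5.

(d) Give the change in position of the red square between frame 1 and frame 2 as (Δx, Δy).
(-3.8, 4.7)

The red square was at (15.2, 5.0) in frame 1 and (11.4, 9.7) in frame 2.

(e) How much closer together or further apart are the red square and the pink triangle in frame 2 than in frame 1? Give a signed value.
-10.7

Distance in frame 1: 12.4. Distance in frame 2: 1.7.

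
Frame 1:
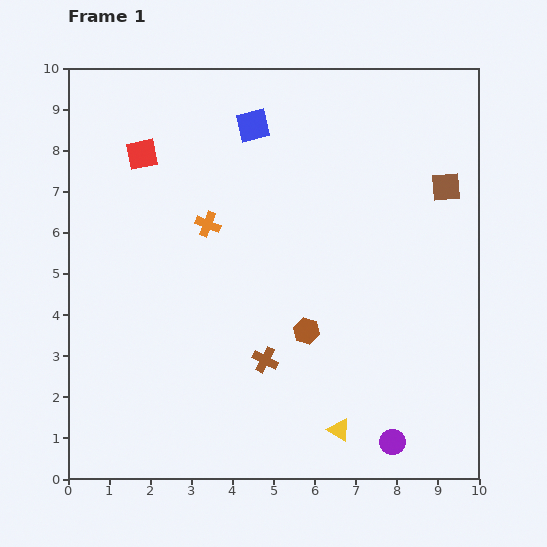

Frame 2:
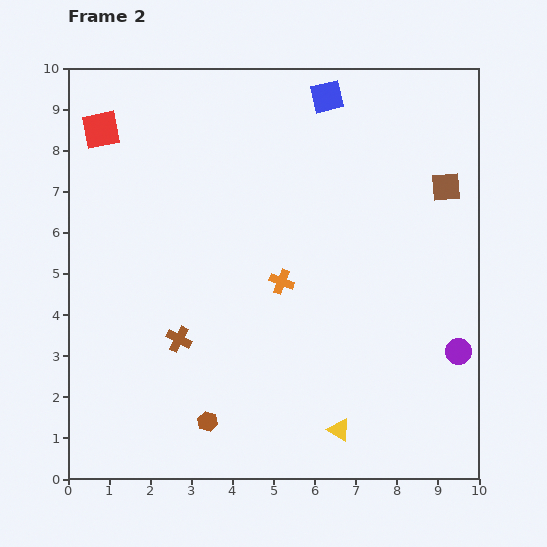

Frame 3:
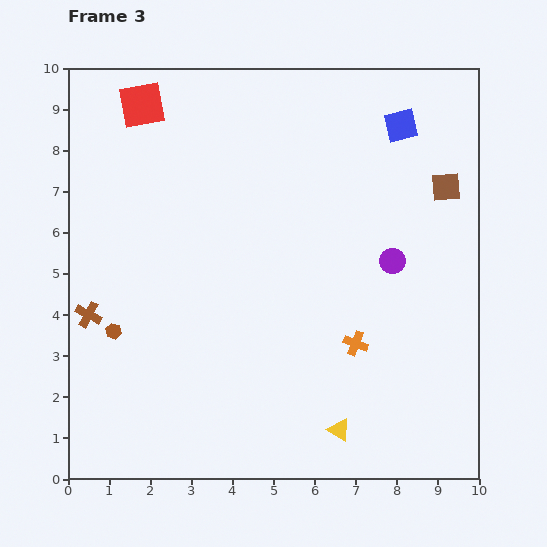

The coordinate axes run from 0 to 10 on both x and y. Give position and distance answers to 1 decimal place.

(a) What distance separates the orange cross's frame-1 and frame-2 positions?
2.3

The orange cross moved from (3.4, 6.2) to (5.2, 4.8), a distance of √(1.8² + 1.4²) ≈ 2.3.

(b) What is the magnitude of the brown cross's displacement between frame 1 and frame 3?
4.4

The brown cross moved from (4.8, 2.9) to (0.5, 4.0), a distance of √(4.3² + 1.1²) ≈ 4.4.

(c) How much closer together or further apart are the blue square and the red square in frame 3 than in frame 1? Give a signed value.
+3.5

Distance in frame 1: 2.8. Distance in frame 3: 6.3.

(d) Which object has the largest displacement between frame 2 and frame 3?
the brown hexagon

(moved 3.2; next 2.7)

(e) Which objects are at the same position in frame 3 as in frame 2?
the brown square, the yellow triangle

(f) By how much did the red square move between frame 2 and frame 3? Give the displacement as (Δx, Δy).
(1.0, 0.6)

The red square was at (0.8, 8.5) in frame 2 and (1.8, 9.1) in frame 3.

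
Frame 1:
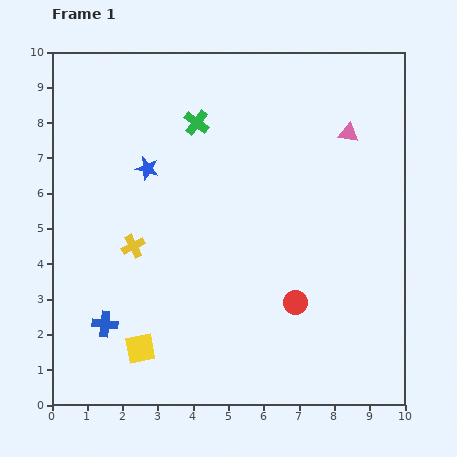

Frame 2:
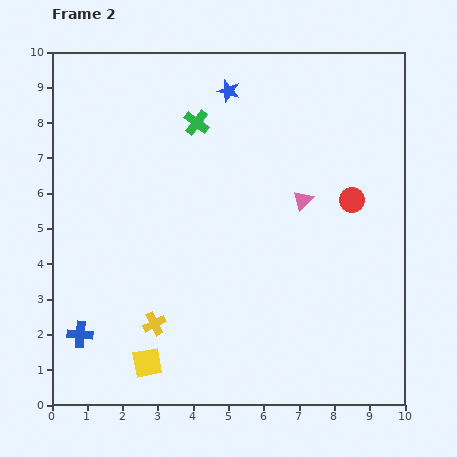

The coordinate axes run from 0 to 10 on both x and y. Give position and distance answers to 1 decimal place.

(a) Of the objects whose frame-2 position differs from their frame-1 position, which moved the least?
the yellow square

(moved 0.4)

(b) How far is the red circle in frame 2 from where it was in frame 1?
3.3

The red circle moved from (6.9, 2.9) to (8.5, 5.8), a distance of √(1.6² + 2.9²) ≈ 3.3.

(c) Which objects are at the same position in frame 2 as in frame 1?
the green cross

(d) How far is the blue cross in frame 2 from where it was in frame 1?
0.8

The blue cross moved from (1.5, 2.3) to (0.8, 2.0), a distance of √(0.7² + 0.3²) ≈ 0.8.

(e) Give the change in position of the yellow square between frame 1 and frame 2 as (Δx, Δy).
(0.2, -0.4)

The yellow square was at (2.5, 1.6) in frame 1 and (2.7, 1.2) in frame 2.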